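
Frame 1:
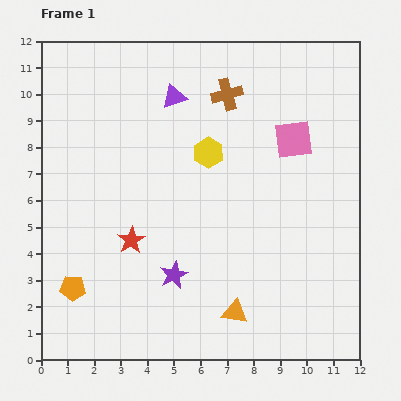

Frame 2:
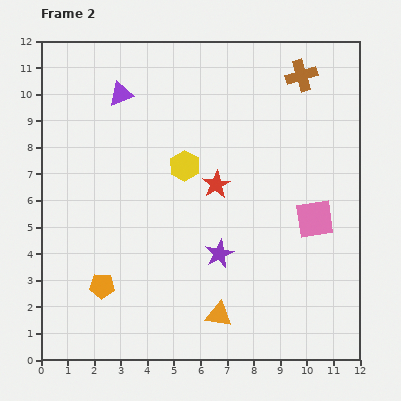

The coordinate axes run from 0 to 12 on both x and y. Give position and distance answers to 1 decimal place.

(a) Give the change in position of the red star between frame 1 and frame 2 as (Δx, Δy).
(3.2, 2.1)

The red star was at (3.4, 4.5) in frame 1 and (6.6, 6.6) in frame 2.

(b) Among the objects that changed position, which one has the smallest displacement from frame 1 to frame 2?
the orange triangle

(moved 0.6)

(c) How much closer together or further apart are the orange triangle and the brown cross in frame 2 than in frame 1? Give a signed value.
+1.3

Distance in frame 1: 8.2. Distance in frame 2: 9.5.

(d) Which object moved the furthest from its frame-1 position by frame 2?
the red star

(moved 3.8; next 3.1)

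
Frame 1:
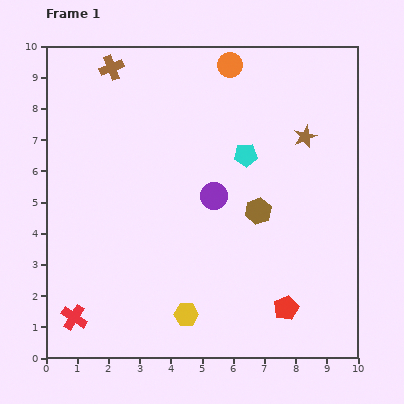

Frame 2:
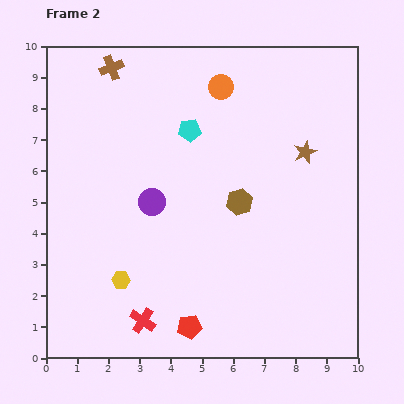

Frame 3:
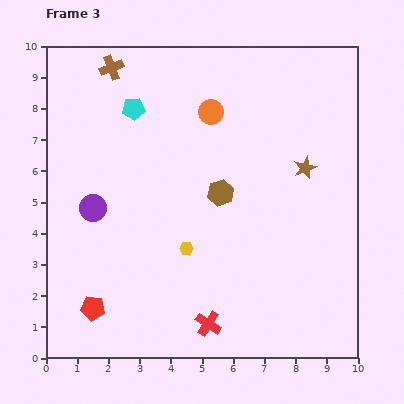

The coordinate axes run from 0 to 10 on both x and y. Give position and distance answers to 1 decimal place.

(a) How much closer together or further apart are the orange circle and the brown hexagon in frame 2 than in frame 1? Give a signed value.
-1.1

Distance in frame 1: 4.8. Distance in frame 2: 3.7.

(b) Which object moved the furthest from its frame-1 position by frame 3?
the red pentagon

(moved 6.2; next 4.3)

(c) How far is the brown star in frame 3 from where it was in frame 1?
1.0

The brown star moved from (8.3, 7.1) to (8.3, 6.1), a distance of √(0.0² + 1.0²) ≈ 1.0.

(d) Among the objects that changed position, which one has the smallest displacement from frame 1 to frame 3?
the brown star

(moved 1.0)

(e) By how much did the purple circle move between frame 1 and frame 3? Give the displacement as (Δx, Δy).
(-3.9, -0.4)

The purple circle was at (5.4, 5.2) in frame 1 and (1.5, 4.8) in frame 3.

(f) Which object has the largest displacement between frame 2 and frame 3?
the red pentagon

(moved 3.2; next 2.3)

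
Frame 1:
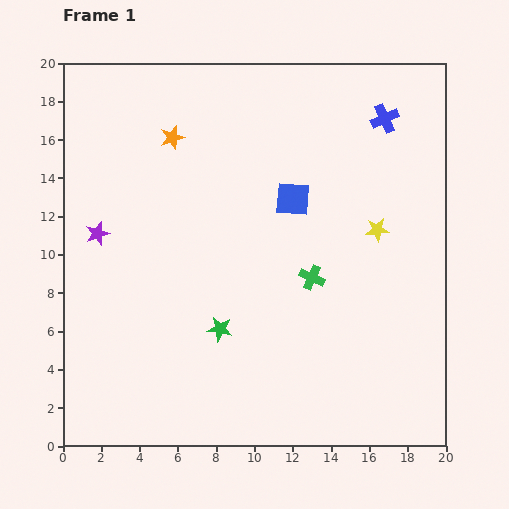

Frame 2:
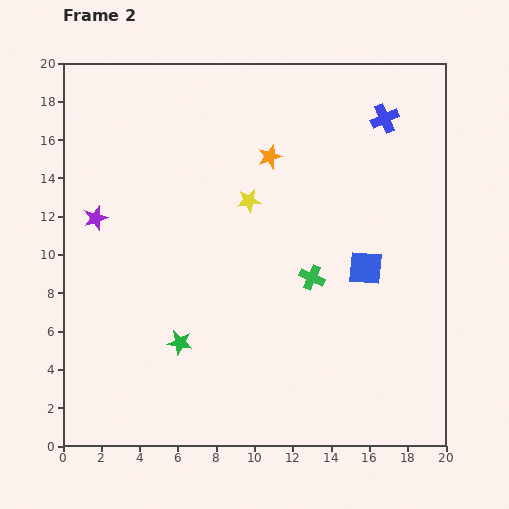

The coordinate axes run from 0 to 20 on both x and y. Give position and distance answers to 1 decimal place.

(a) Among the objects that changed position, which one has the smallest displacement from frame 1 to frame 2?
the purple star

(moved 0.8)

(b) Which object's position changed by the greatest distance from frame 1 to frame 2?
the yellow star

(moved 6.9; next 5.2)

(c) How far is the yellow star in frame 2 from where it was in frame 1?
6.9

The yellow star moved from (16.4, 11.3) to (9.7, 12.8), a distance of √(6.7² + 1.5²) ≈ 6.9.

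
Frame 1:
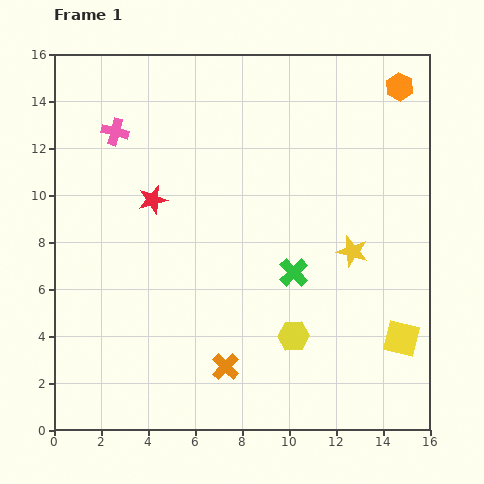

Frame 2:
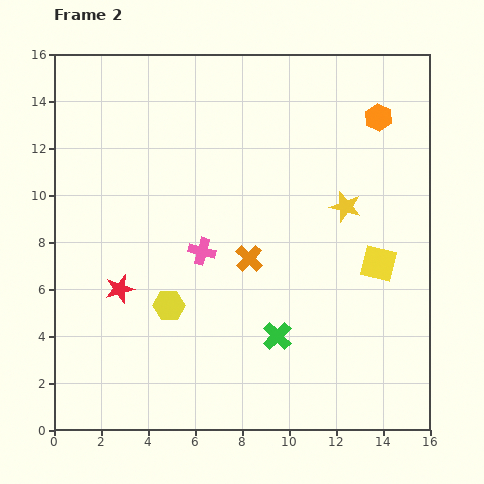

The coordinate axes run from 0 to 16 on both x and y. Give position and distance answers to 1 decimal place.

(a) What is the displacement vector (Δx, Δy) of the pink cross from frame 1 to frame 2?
(3.7, -5.1)

The pink cross was at (2.6, 12.7) in frame 1 and (6.3, 7.6) in frame 2.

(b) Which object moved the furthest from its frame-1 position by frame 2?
the pink cross

(moved 6.3; next 5.5)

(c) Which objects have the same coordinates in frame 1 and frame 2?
none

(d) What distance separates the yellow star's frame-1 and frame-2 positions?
1.9

The yellow star moved from (12.7, 7.6) to (12.4, 9.5), a distance of √(0.3² + 1.9²) ≈ 1.9.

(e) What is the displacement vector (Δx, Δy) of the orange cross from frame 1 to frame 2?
(1.0, 4.6)

The orange cross was at (7.3, 2.7) in frame 1 and (8.3, 7.3) in frame 2.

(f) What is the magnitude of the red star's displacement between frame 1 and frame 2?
4.0

The red star moved from (4.2, 9.8) to (2.8, 6.0), a distance of √(1.4² + 3.8²) ≈ 4.0.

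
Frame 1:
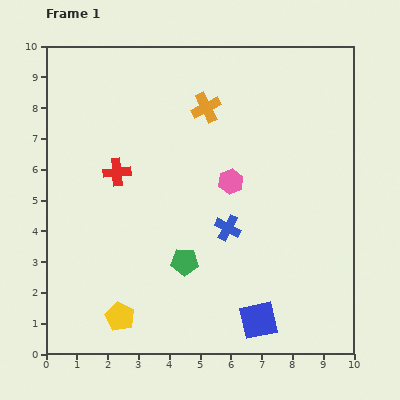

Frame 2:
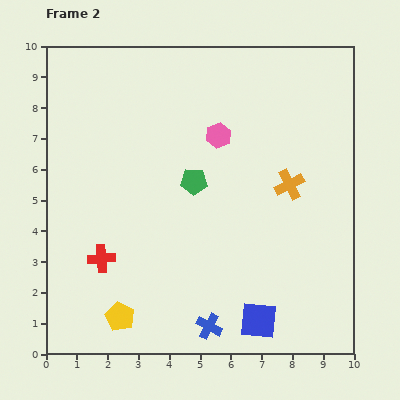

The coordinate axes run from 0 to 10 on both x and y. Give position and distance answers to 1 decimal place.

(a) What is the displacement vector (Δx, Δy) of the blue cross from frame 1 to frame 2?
(-0.6, -3.2)

The blue cross was at (5.9, 4.1) in frame 1 and (5.3, 0.9) in frame 2.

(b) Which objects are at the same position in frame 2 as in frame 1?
the yellow pentagon, the blue square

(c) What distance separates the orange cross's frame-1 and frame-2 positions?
3.7

The orange cross moved from (5.2, 8.0) to (7.9, 5.5), a distance of √(2.7² + 2.5²) ≈ 3.7.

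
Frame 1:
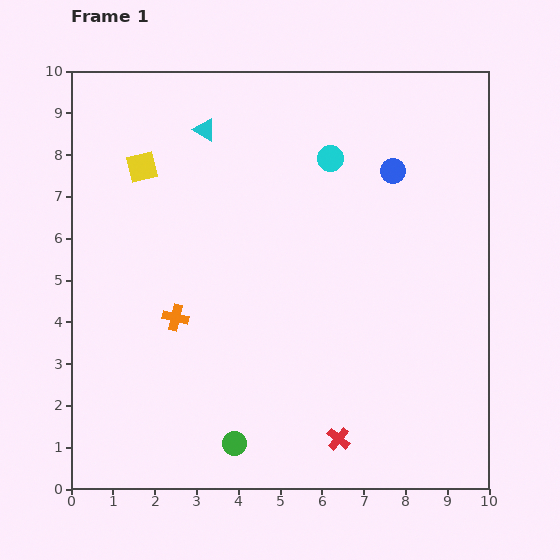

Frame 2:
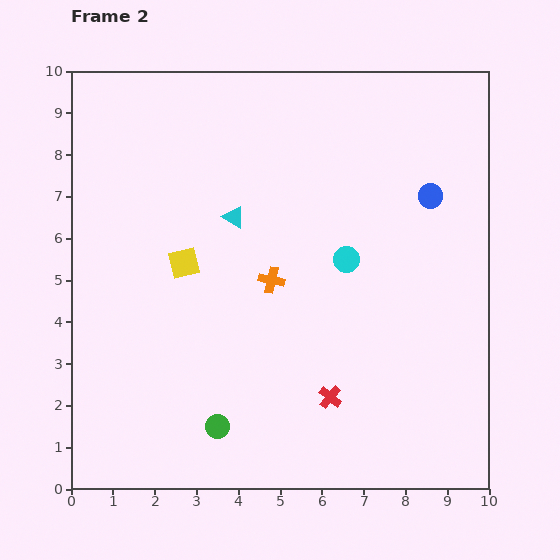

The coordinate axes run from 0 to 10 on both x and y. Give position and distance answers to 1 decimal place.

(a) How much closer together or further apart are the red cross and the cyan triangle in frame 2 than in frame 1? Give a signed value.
-3.2

Distance in frame 1: 8.1. Distance in frame 2: 4.9.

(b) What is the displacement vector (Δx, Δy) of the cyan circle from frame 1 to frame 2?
(0.4, -2.4)

The cyan circle was at (6.2, 7.9) in frame 1 and (6.6, 5.5) in frame 2.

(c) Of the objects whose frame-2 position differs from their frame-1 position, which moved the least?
the green circle

(moved 0.6)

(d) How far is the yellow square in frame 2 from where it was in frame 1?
2.5

The yellow square moved from (1.7, 7.7) to (2.7, 5.4), a distance of √(1.0² + 2.3²) ≈ 2.5.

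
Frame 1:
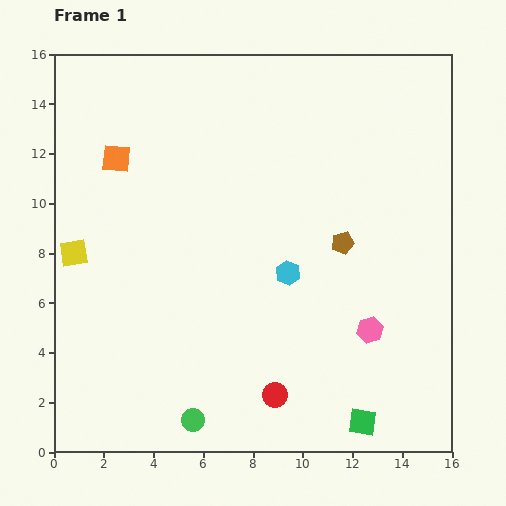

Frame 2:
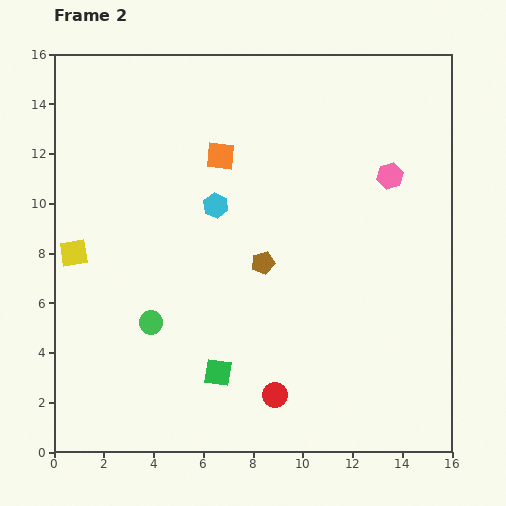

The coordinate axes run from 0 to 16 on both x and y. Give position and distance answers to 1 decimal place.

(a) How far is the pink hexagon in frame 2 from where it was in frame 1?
6.3

The pink hexagon moved from (12.7, 4.9) to (13.5, 11.1), a distance of √(0.8² + 6.2²) ≈ 6.3.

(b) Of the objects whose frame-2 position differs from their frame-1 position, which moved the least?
the brown pentagon

(moved 3.3)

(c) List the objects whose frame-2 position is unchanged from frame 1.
the red circle, the yellow square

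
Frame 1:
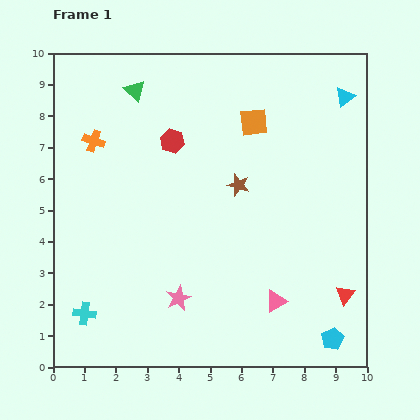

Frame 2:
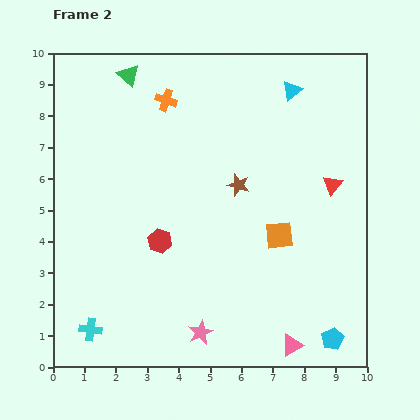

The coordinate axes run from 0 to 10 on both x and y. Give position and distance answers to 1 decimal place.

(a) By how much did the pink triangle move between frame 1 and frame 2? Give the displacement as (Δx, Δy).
(0.5, -1.4)

The pink triangle was at (7.1, 2.1) in frame 1 and (7.6, 0.7) in frame 2.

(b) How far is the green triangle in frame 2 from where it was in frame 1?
0.5

The green triangle moved from (2.6, 8.8) to (2.4, 9.3), a distance of √(0.2² + 0.5²) ≈ 0.5.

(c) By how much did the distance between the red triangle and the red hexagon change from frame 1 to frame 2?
-1.6

Distance in frame 1: 7.4. Distance in frame 2: 5.8.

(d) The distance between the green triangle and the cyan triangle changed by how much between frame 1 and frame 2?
-1.5

Distance in frame 1: 6.7. Distance in frame 2: 5.2.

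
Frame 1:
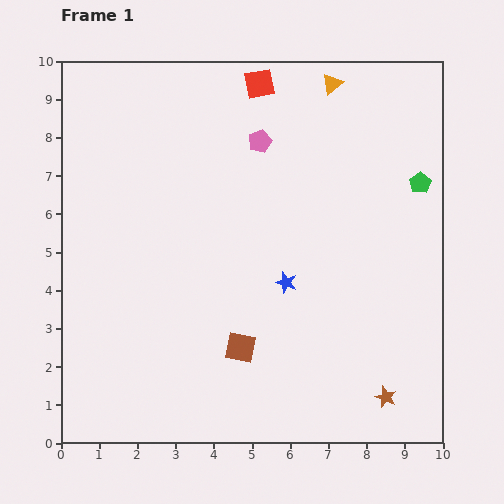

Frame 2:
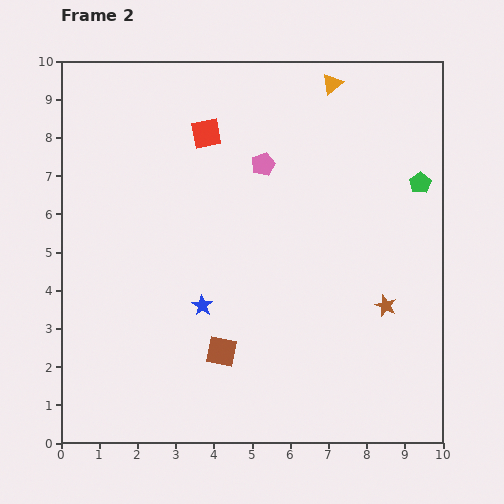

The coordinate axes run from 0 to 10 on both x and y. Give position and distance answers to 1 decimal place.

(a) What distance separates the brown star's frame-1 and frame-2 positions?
2.4

The brown star moved from (8.5, 1.2) to (8.5, 3.6), a distance of √(0.0² + 2.4²) ≈ 2.4.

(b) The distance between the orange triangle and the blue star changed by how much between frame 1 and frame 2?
+1.4

Distance in frame 1: 5.3. Distance in frame 2: 6.7.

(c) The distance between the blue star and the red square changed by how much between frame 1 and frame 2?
-0.7

Distance in frame 1: 5.2. Distance in frame 2: 4.5.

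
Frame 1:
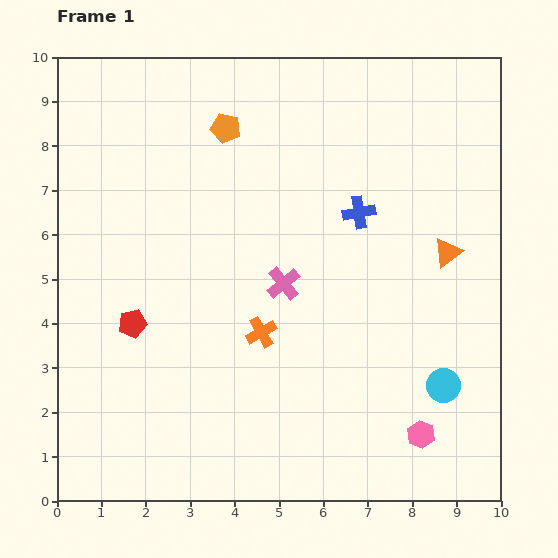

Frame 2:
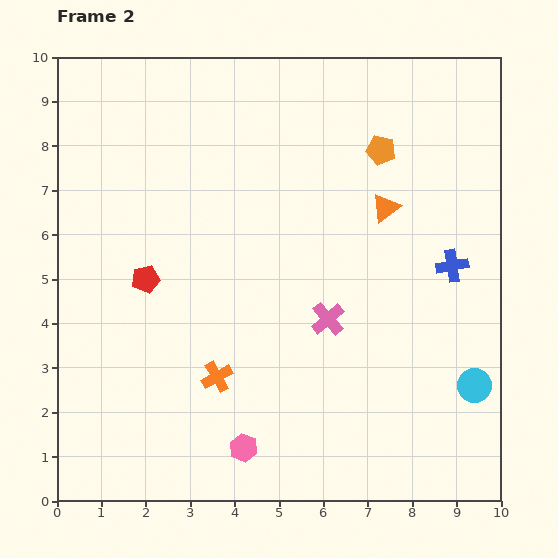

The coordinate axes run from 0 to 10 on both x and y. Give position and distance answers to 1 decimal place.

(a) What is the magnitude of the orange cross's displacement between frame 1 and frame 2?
1.4

The orange cross moved from (4.6, 3.8) to (3.6, 2.8), a distance of √(1.0² + 1.0²) ≈ 1.4.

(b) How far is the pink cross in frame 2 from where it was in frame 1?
1.3

The pink cross moved from (5.1, 4.9) to (6.1, 4.1), a distance of √(1.0² + 0.8²) ≈ 1.3.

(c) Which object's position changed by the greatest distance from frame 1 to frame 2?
the pink hexagon

(moved 4.0; next 3.5)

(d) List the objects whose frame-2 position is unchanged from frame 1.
none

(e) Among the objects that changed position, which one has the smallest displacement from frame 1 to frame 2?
the cyan circle

(moved 0.7)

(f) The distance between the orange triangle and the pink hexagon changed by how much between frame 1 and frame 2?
+2.2

Distance in frame 1: 4.1. Distance in frame 2: 6.3.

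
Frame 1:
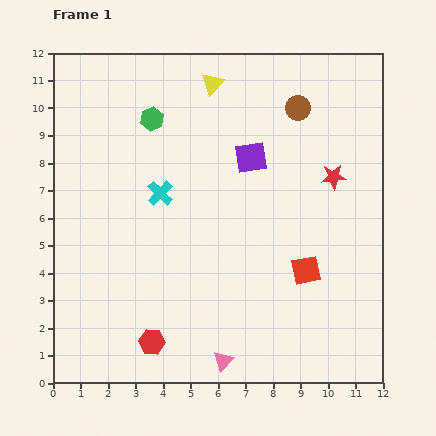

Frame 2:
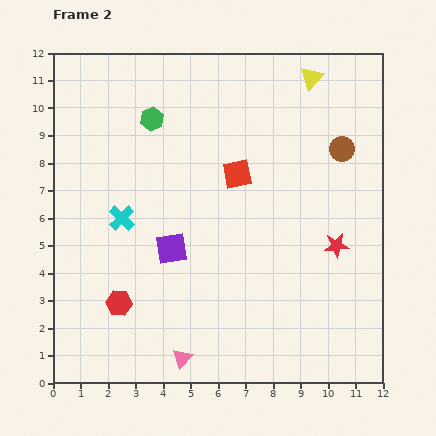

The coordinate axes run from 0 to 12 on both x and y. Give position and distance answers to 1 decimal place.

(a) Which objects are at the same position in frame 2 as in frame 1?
the green hexagon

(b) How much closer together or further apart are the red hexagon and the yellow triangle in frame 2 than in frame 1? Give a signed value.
+1.1

Distance in frame 1: 9.7. Distance in frame 2: 10.8.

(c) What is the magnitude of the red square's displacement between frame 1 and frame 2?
4.3

The red square moved from (9.2, 4.1) to (6.7, 7.6), a distance of √(2.5² + 3.5²) ≈ 4.3.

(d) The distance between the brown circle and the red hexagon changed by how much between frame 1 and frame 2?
-0.2

Distance in frame 1: 10.0. Distance in frame 2: 9.8.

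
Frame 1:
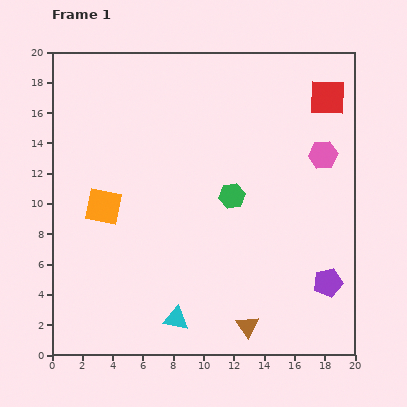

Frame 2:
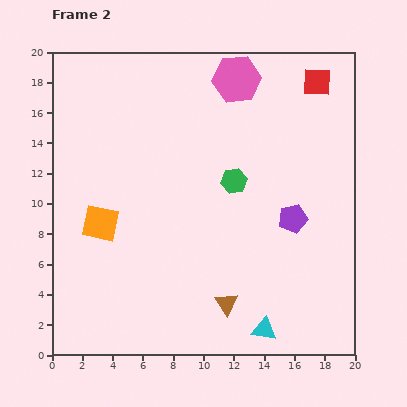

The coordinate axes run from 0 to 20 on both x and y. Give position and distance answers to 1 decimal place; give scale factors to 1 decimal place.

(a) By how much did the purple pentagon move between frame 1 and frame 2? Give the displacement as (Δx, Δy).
(-2.3, 4.2)

The purple pentagon was at (18.2, 4.8) in frame 1 and (15.9, 9.0) in frame 2.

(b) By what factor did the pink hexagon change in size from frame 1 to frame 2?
1.7×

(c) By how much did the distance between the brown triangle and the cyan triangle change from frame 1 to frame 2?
-1.7

Distance in frame 1: 4.7. Distance in frame 2: 3.0.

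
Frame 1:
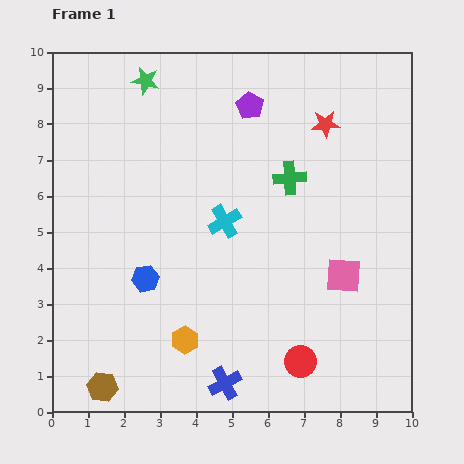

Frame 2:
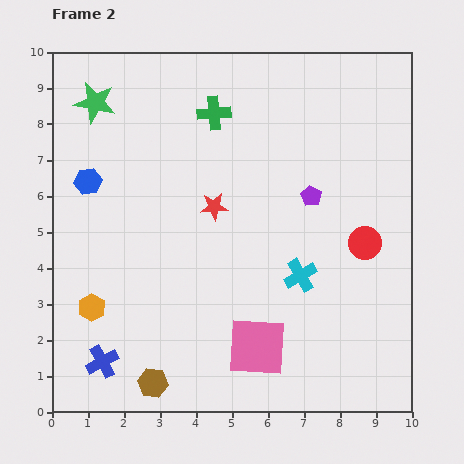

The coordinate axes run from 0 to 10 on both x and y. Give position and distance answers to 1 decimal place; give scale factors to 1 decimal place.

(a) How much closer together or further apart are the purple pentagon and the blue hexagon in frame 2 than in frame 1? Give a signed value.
+0.6

Distance in frame 1: 5.6. Distance in frame 2: 6.2.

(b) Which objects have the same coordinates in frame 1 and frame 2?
none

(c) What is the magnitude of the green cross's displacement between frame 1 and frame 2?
2.8

The green cross moved from (6.6, 6.5) to (4.5, 8.3), a distance of √(2.1² + 1.8²) ≈ 2.8.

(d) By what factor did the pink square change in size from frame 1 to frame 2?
1.7×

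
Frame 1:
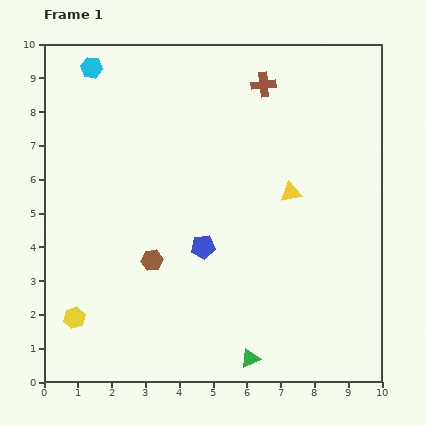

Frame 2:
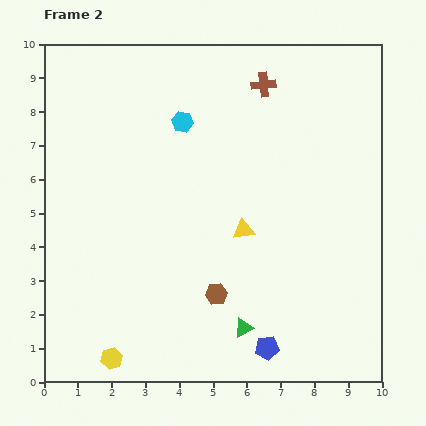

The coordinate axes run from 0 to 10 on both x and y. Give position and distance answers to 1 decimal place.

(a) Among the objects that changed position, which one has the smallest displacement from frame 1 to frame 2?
the green triangle

(moved 0.9)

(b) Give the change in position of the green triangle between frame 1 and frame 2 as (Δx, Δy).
(-0.2, 0.9)

The green triangle was at (6.1, 0.7) in frame 1 and (5.9, 1.6) in frame 2.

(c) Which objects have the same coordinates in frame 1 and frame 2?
the brown cross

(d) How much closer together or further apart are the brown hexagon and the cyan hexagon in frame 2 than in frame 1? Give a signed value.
-0.8

Distance in frame 1: 6.0. Distance in frame 2: 5.2.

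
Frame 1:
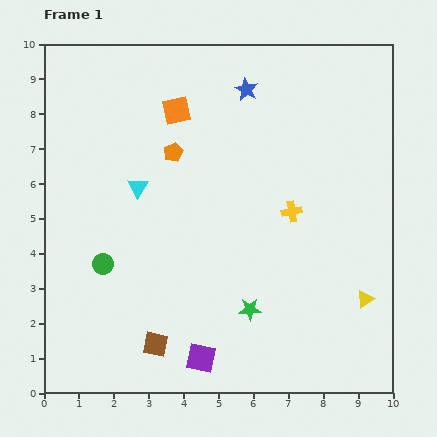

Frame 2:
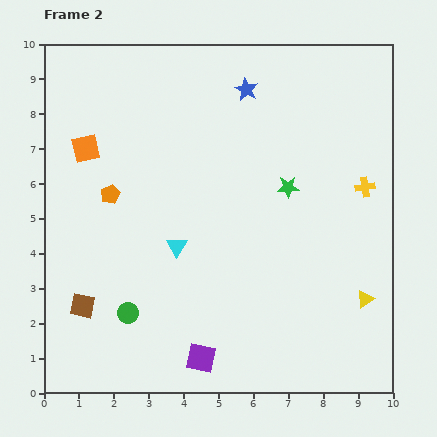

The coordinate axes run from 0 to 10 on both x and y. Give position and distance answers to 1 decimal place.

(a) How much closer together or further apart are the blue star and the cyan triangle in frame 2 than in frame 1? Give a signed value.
+0.7

Distance in frame 1: 4.2. Distance in frame 2: 4.9.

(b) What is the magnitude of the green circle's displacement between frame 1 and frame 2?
1.6

The green circle moved from (1.7, 3.7) to (2.4, 2.3), a distance of √(0.7² + 1.4²) ≈ 1.6.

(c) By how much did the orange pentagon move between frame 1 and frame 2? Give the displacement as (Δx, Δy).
(-1.8, -1.2)

The orange pentagon was at (3.7, 6.9) in frame 1 and (1.9, 5.7) in frame 2.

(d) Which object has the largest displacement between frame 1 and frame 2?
the green star

(moved 3.7; next 2.8)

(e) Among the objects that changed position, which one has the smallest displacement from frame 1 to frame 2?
the green circle

(moved 1.6)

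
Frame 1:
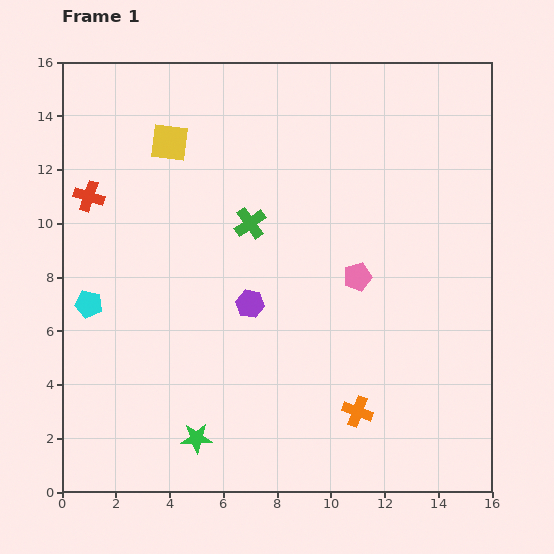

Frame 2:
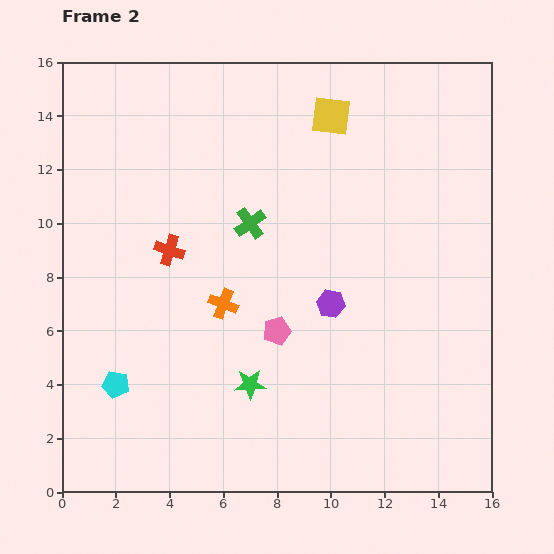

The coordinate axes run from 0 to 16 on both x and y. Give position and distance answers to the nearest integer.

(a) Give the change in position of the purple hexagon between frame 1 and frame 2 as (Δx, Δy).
(3, 0)

The purple hexagon was at (7, 7) in frame 1 and (10, 7) in frame 2.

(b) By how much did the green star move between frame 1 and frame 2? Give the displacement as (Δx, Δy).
(2, 2)

The green star was at (5, 2) in frame 1 and (7, 4) in frame 2.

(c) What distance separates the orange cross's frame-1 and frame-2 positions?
6

The orange cross moved from (11, 3) to (6, 7), a distance of √(5² + 4²) ≈ 6.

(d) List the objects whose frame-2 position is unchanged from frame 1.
the green cross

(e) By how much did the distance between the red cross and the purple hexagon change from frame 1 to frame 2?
-1

Distance in frame 1: 7. Distance in frame 2: 6.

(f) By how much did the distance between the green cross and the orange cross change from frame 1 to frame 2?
-5

Distance in frame 1: 8. Distance in frame 2: 3.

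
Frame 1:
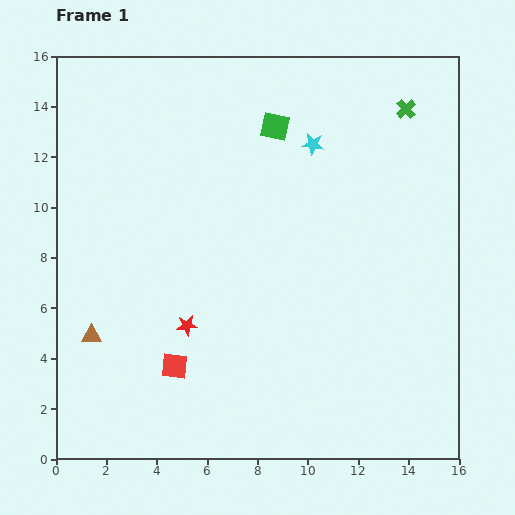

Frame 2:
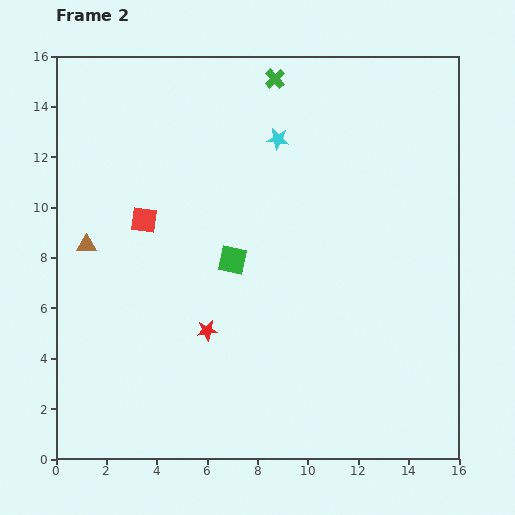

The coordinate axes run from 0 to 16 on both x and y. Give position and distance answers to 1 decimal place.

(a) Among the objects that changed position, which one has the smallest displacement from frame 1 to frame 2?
the red star

(moved 0.8)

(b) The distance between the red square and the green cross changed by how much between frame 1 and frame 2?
-6.1

Distance in frame 1: 13.7. Distance in frame 2: 7.6.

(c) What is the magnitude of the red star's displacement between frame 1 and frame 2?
0.8

The red star moved from (5.2, 5.3) to (6.0, 5.1), a distance of √(0.8² + 0.2²) ≈ 0.8.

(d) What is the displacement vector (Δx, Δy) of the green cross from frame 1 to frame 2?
(-5.2, 1.2)

The green cross was at (13.9, 13.9) in frame 1 and (8.7, 15.1) in frame 2.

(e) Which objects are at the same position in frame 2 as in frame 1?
none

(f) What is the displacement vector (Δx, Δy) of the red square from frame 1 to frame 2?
(-1.2, 5.8)

The red square was at (4.7, 3.7) in frame 1 and (3.5, 9.5) in frame 2.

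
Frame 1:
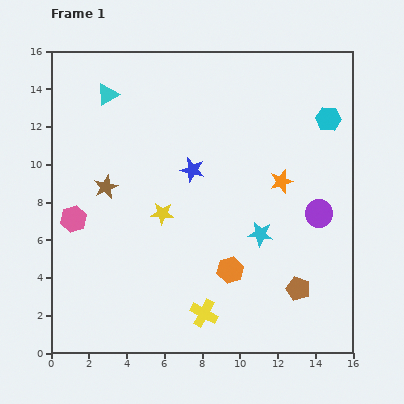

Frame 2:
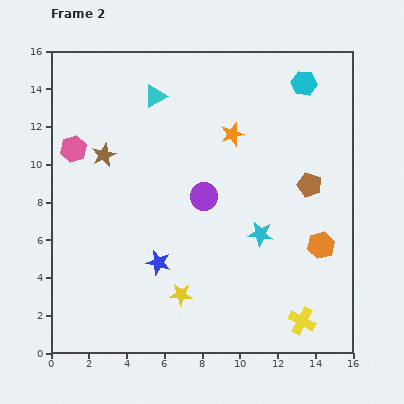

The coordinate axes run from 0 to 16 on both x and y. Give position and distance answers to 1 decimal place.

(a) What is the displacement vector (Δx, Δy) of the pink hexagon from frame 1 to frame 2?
(0.0, 3.7)

The pink hexagon was at (1.2, 7.1) in frame 1 and (1.2, 10.8) in frame 2.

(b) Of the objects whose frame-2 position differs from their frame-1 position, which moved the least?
the brown star

(moved 1.7)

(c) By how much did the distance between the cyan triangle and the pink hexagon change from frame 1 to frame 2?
-1.7

Distance in frame 1: 6.8. Distance in frame 2: 5.1.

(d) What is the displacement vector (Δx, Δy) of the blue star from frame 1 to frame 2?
(-1.8, -4.9)

The blue star was at (7.5, 9.7) in frame 1 and (5.7, 4.8) in frame 2.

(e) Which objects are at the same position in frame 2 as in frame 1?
the cyan star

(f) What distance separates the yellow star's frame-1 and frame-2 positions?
4.4

The yellow star moved from (5.9, 7.4) to (6.9, 3.1), a distance of √(1.0² + 4.3²) ≈ 4.4.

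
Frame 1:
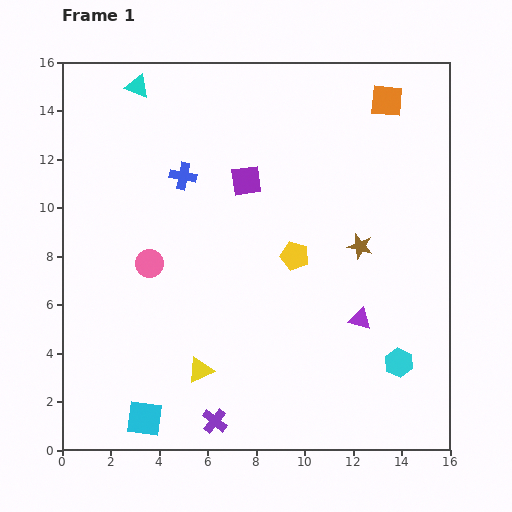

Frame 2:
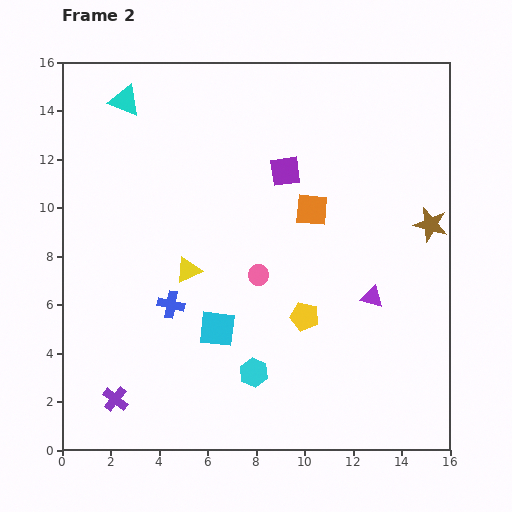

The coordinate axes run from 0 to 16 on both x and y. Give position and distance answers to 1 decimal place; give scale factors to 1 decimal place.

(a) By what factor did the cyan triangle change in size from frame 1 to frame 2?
1.3×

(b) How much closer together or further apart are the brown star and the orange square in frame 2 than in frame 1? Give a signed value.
-1.2

Distance in frame 1: 6.1. Distance in frame 2: 4.9.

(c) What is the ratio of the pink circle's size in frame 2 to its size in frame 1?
0.7×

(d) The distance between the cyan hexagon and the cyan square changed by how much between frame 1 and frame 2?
-8.4

Distance in frame 1: 10.7. Distance in frame 2: 2.3.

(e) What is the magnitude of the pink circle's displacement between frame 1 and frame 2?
4.5

The pink circle moved from (3.6, 7.7) to (8.1, 7.2), a distance of √(4.5² + 0.5²) ≈ 4.5.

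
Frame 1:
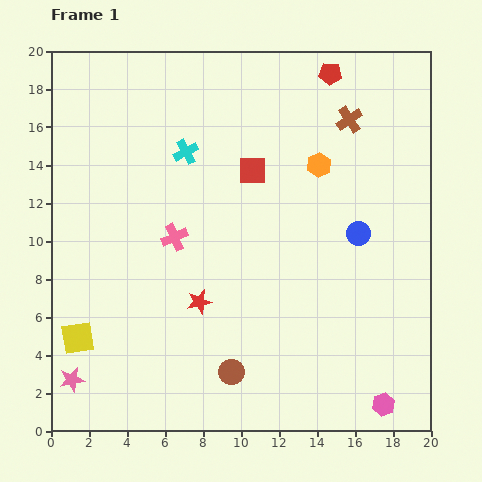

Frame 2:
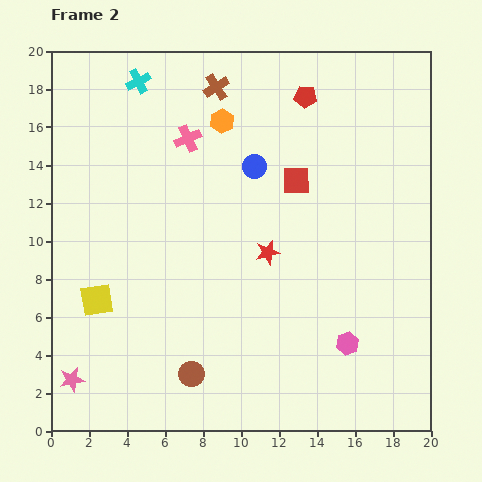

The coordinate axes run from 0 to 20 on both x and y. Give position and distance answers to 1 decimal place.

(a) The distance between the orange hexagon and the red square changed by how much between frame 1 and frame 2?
+1.5

Distance in frame 1: 3.5. Distance in frame 2: 5.0.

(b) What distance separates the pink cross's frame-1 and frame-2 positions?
5.2

The pink cross moved from (6.5, 10.2) to (7.2, 15.4), a distance of √(0.7² + 5.2²) ≈ 5.2.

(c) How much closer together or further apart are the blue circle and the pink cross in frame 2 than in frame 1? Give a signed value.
-5.9

Distance in frame 1: 9.7. Distance in frame 2: 3.8.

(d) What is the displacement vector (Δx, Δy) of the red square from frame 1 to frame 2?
(2.3, -0.5)

The red square was at (10.6, 13.7) in frame 1 and (12.9, 13.2) in frame 2.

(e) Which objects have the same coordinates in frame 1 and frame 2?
the pink star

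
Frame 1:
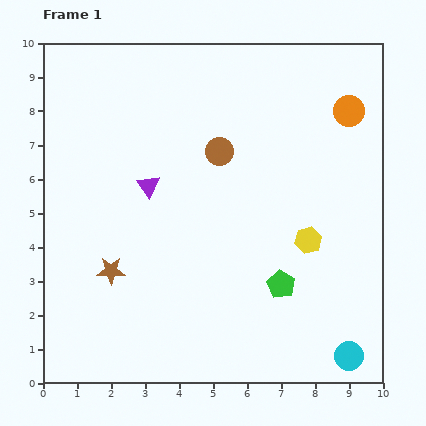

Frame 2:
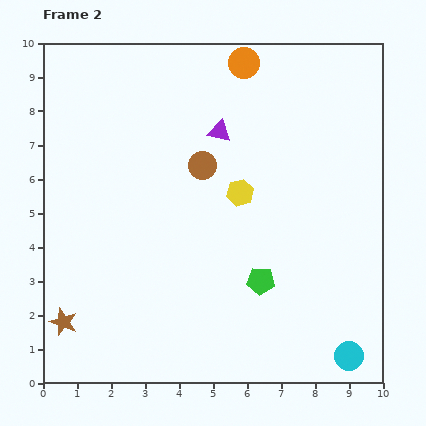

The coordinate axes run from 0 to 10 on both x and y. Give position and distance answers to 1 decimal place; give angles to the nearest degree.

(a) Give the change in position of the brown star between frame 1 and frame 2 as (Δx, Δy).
(-1.4, -1.5)

The brown star was at (2.0, 3.3) in frame 1 and (0.6, 1.8) in frame 2.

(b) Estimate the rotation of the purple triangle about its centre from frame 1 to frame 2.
41° counter-clockwise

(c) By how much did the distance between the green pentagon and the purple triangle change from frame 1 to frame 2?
-0.3

Distance in frame 1: 4.9. Distance in frame 2: 4.6.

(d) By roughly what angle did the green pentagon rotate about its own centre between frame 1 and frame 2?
26° counter-clockwise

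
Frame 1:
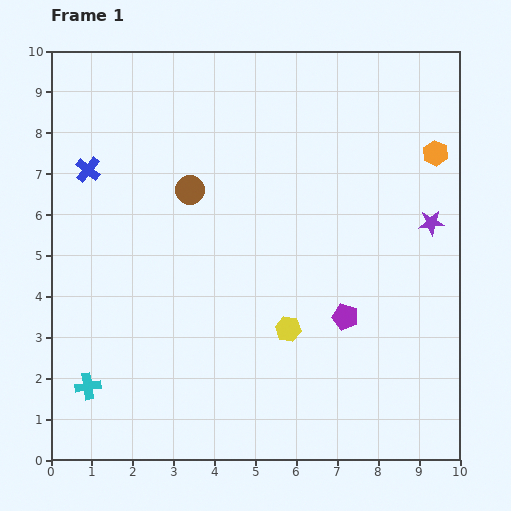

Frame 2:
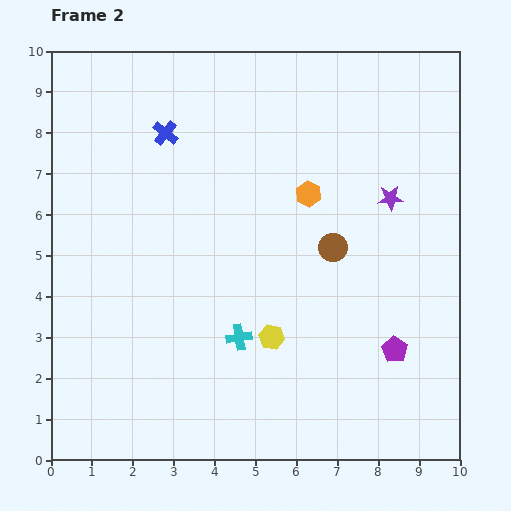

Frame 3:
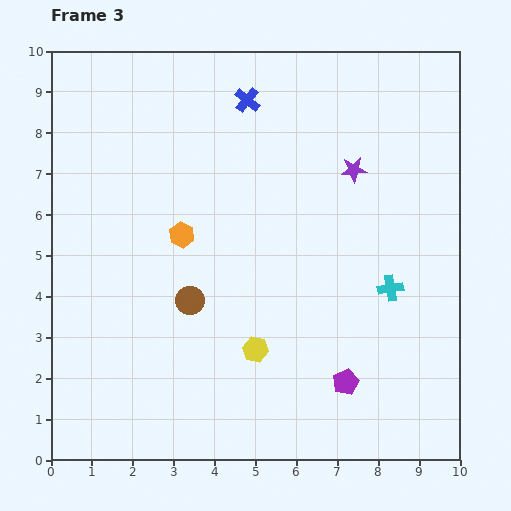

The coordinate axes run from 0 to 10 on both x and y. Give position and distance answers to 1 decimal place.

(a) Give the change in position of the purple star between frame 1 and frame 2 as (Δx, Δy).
(-1.0, 0.6)

The purple star was at (9.3, 5.8) in frame 1 and (8.3, 6.4) in frame 2.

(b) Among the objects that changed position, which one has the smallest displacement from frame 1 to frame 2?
the yellow hexagon

(moved 0.4)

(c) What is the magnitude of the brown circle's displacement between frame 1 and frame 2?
3.8

The brown circle moved from (3.4, 6.6) to (6.9, 5.2), a distance of √(3.5² + 1.4²) ≈ 3.8.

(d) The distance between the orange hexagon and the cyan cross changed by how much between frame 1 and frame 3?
-4.9

Distance in frame 1: 10.2. Distance in frame 3: 5.3.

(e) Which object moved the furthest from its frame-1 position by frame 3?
the cyan cross

(moved 7.8; next 6.5)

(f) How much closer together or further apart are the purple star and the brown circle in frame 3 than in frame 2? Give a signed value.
+3.3

Distance in frame 2: 1.8. Distance in frame 3: 5.1.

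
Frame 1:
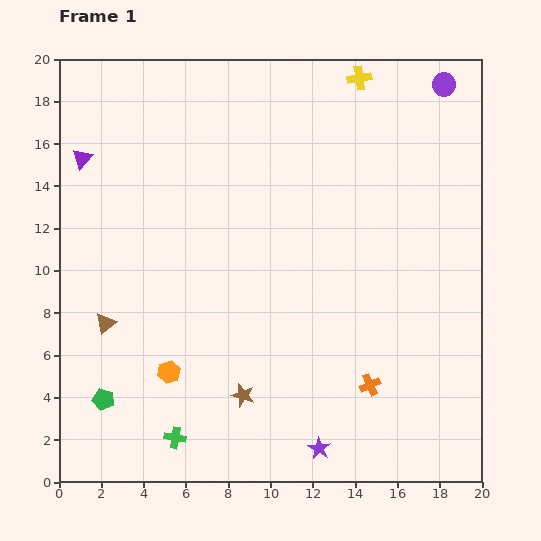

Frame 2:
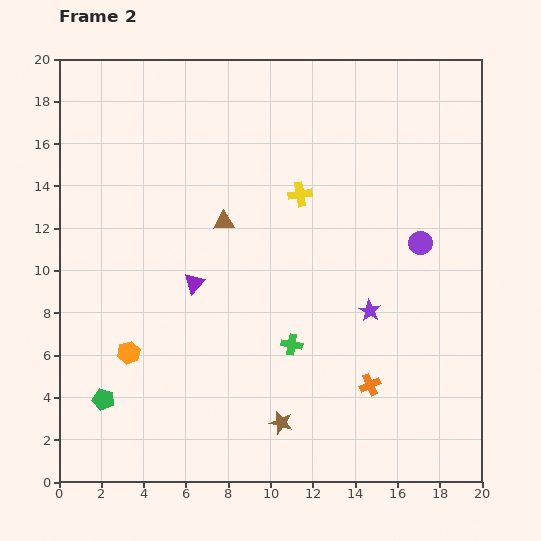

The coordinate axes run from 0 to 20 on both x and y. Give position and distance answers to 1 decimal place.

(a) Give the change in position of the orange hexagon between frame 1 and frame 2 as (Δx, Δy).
(-1.9, 0.9)

The orange hexagon was at (5.2, 5.2) in frame 1 and (3.3, 6.1) in frame 2.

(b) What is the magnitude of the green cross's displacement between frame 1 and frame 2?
7.0

The green cross moved from (5.5, 2.1) to (11.0, 6.5), a distance of √(5.5² + 4.4²) ≈ 7.0.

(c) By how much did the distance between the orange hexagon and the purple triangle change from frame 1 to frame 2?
-6.4

Distance in frame 1: 10.9. Distance in frame 2: 4.5.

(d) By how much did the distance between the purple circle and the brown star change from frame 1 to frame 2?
-6.7

Distance in frame 1: 17.5. Distance in frame 2: 10.8.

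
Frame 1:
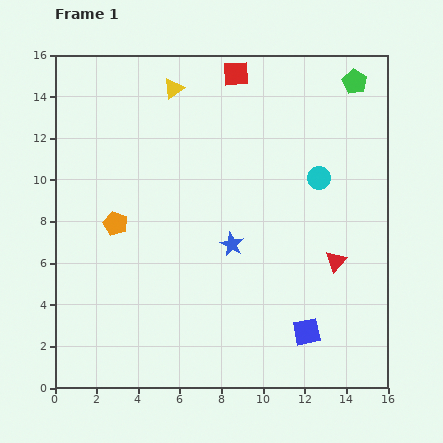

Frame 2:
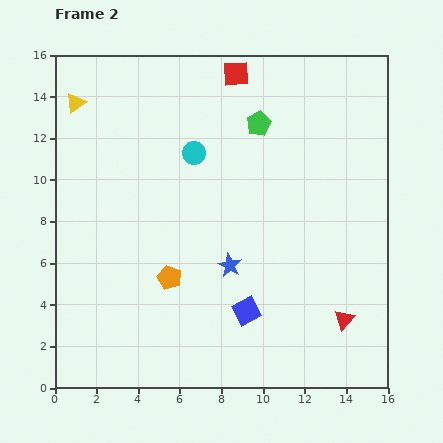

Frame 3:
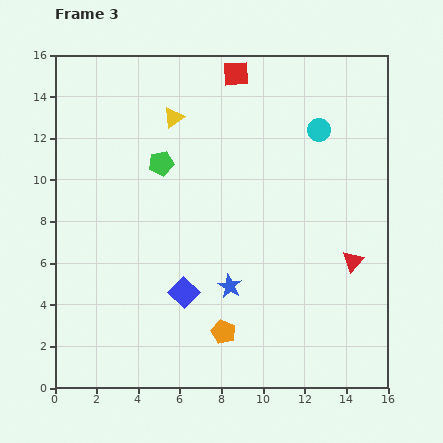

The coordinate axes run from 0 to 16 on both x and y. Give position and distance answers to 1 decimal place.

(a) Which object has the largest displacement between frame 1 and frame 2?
the cyan circle

(moved 6.1; next 5.0)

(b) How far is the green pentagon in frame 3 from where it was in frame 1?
10.1

The green pentagon moved from (14.4, 14.7) to (5.1, 10.8), a distance of √(9.3² + 3.9²) ≈ 10.1.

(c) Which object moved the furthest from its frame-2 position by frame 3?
the cyan circle

(moved 6.1; next 5.1)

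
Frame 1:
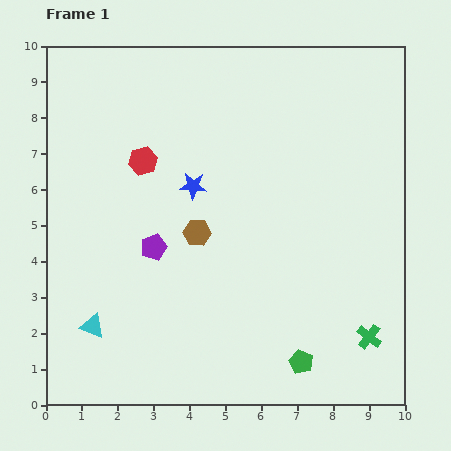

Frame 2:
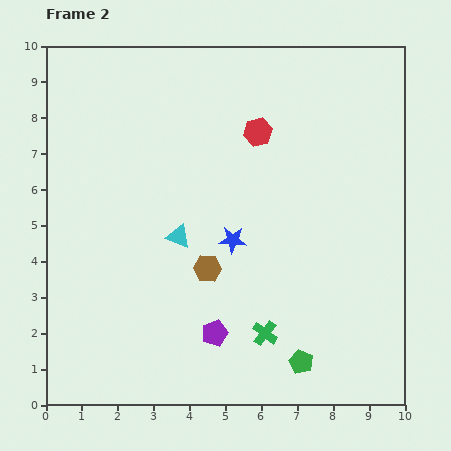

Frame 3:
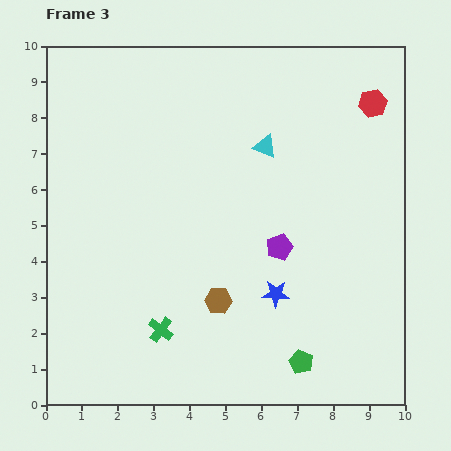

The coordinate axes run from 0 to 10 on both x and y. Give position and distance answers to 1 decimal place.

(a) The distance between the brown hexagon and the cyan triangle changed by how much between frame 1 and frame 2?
-2.7

Distance in frame 1: 3.9. Distance in frame 2: 1.2.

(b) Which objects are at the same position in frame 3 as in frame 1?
the green pentagon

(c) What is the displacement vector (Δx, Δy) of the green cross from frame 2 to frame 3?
(-2.9, 0.1)

The green cross was at (6.1, 2.0) in frame 2 and (3.2, 2.1) in frame 3.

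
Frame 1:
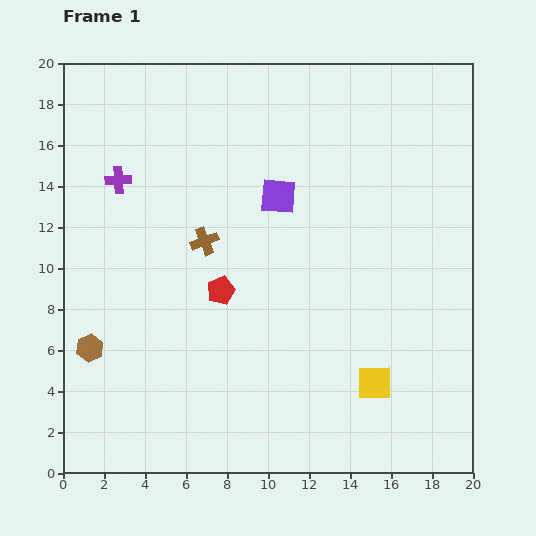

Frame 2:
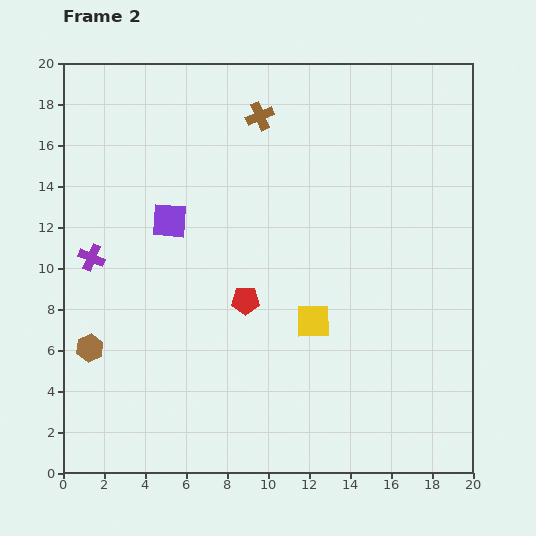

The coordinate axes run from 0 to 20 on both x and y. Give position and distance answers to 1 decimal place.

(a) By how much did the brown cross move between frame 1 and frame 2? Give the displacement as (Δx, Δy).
(2.7, 6.1)

The brown cross was at (6.9, 11.3) in frame 1 and (9.6, 17.4) in frame 2.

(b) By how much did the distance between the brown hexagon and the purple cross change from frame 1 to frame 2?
-3.9

Distance in frame 1: 8.3. Distance in frame 2: 4.4.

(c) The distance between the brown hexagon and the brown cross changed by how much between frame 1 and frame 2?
+6.4

Distance in frame 1: 7.6. Distance in frame 2: 14.0.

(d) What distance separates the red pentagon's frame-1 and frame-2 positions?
1.3

The red pentagon moved from (7.7, 8.9) to (8.9, 8.4), a distance of √(1.2² + 0.5²) ≈ 1.3.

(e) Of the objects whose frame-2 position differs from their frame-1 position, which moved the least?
the red pentagon

(moved 1.3)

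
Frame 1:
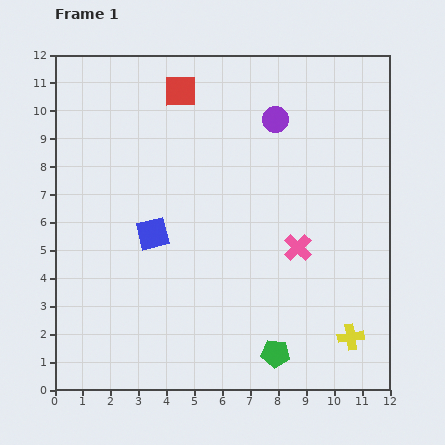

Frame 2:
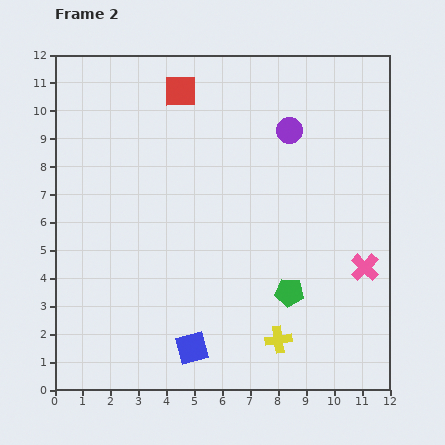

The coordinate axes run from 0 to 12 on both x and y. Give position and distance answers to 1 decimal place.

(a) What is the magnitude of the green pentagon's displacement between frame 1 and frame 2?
2.3

The green pentagon moved from (7.9, 1.3) to (8.4, 3.5), a distance of √(0.5² + 2.2²) ≈ 2.3.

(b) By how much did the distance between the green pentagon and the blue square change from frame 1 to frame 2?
-2.2

Distance in frame 1: 6.2. Distance in frame 2: 4.0.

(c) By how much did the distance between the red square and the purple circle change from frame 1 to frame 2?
+0.6

Distance in frame 1: 3.5. Distance in frame 2: 4.1.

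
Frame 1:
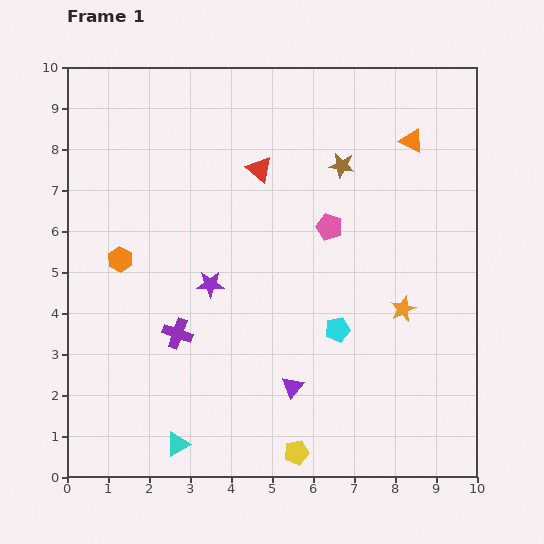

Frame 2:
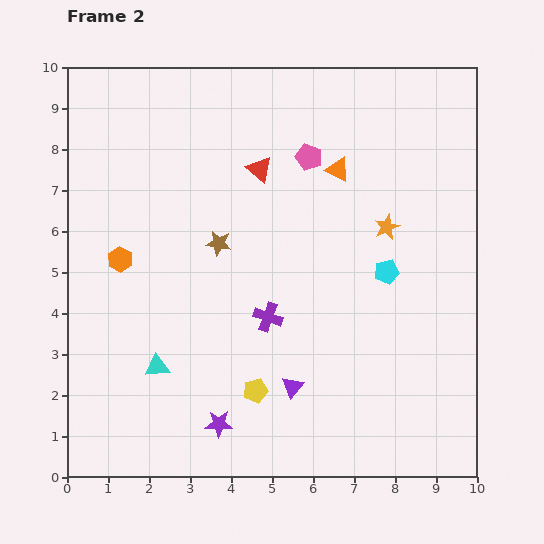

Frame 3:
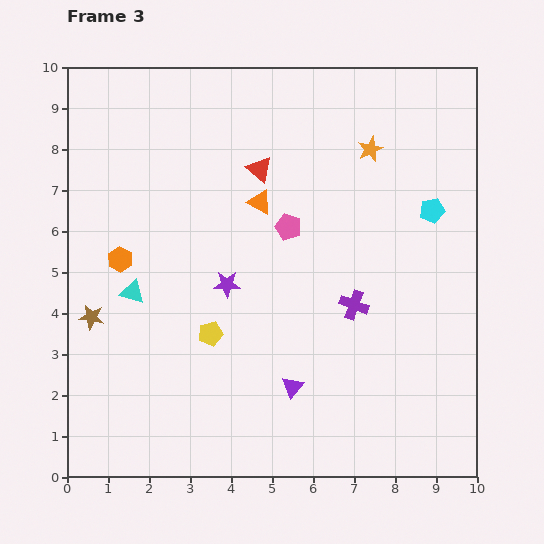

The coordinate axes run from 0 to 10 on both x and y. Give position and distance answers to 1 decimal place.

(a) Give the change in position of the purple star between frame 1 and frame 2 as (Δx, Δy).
(0.2, -3.4)

The purple star was at (3.5, 4.7) in frame 1 and (3.7, 1.3) in frame 2.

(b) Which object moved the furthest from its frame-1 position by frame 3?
the brown star

(moved 7.1; next 4.4)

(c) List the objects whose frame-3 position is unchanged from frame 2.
the red triangle, the purple triangle, the orange hexagon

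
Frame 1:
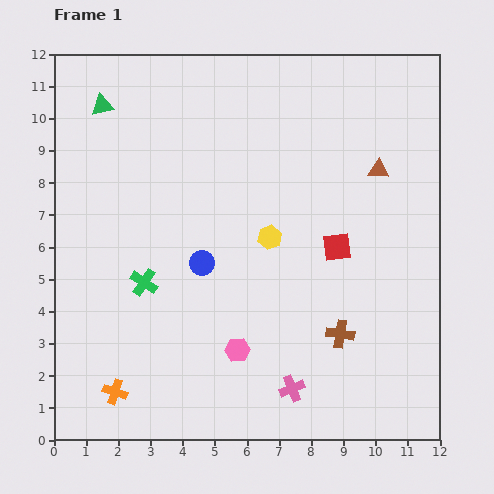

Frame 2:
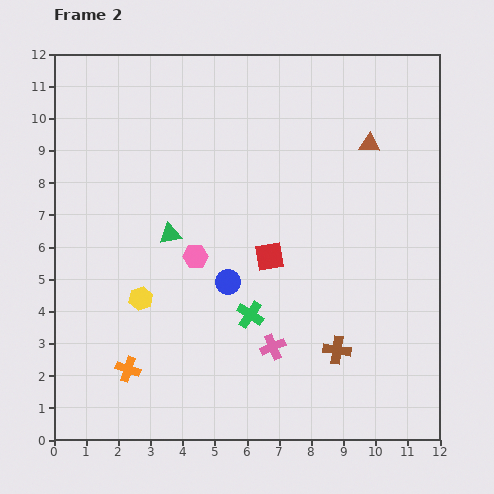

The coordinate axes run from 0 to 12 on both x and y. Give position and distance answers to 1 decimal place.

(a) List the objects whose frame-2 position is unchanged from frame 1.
none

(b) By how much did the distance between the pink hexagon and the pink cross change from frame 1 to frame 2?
+1.6

Distance in frame 1: 2.1. Distance in frame 2: 3.7.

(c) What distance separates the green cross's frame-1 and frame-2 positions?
3.4

The green cross moved from (2.8, 4.9) to (6.1, 3.9), a distance of √(3.3² + 1.0²) ≈ 3.4.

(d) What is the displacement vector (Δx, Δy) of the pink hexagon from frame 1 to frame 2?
(-1.3, 2.9)

The pink hexagon was at (5.7, 2.8) in frame 1 and (4.4, 5.7) in frame 2.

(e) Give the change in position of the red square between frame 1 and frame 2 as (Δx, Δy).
(-2.1, -0.3)

The red square was at (8.8, 6.0) in frame 1 and (6.7, 5.7) in frame 2.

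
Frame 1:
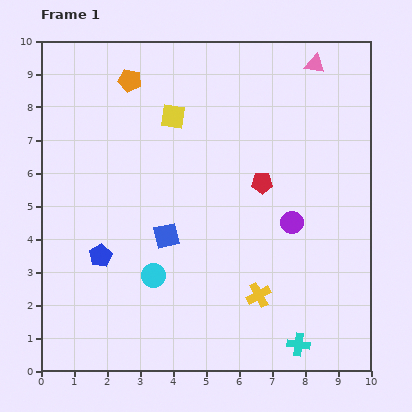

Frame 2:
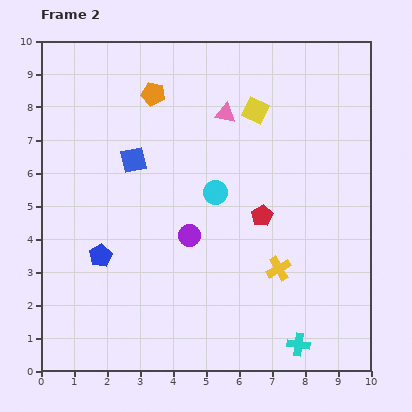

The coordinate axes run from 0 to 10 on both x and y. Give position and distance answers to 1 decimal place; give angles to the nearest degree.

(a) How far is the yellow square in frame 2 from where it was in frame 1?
2.5

The yellow square moved from (4.0, 7.7) to (6.5, 7.9), a distance of √(2.5² + 0.2²) ≈ 2.5.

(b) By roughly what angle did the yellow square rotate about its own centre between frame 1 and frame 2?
18° clockwise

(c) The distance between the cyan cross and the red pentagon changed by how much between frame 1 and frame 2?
-0.9

Distance in frame 1: 5.0. Distance in frame 2: 4.1.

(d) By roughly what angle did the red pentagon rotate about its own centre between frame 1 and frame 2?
30° counter-clockwise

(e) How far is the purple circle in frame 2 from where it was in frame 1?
3.1

The purple circle moved from (7.6, 4.5) to (4.5, 4.1), a distance of √(3.1² + 0.4²) ≈ 3.1.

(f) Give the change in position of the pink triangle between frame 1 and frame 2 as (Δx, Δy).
(-2.7, -1.5)

The pink triangle was at (8.3, 9.3) in frame 1 and (5.6, 7.8) in frame 2.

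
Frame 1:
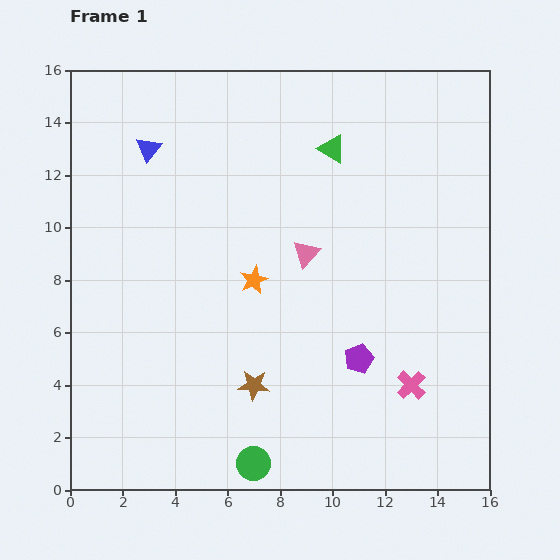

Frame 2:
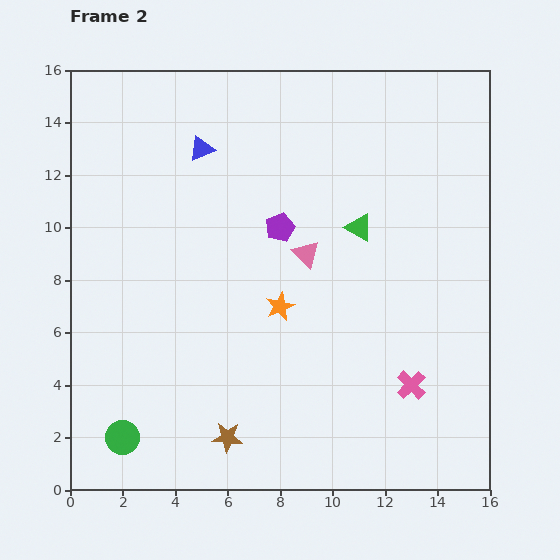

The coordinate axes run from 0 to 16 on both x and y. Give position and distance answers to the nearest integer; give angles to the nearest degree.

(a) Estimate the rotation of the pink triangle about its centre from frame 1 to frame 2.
28° counter-clockwise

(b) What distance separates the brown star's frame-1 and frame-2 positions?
2

The brown star moved from (7, 4) to (6, 2), a distance of √(1² + 2²) ≈ 2.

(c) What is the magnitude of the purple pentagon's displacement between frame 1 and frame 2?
6

The purple pentagon moved from (11, 5) to (8, 10), a distance of √(3² + 5²) ≈ 6.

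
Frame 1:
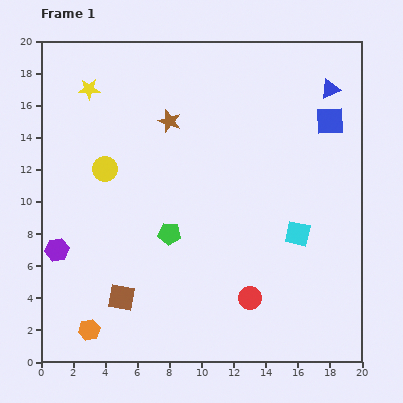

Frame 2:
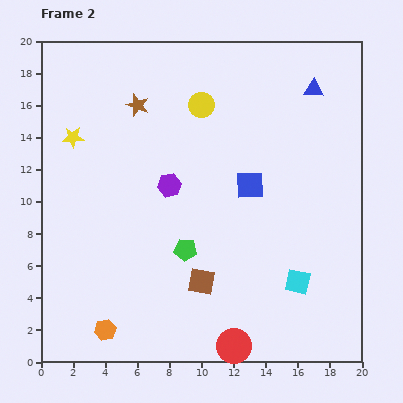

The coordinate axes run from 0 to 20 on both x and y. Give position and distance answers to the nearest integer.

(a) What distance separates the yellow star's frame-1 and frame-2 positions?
3

The yellow star moved from (3, 17) to (2, 14), a distance of √(1² + 3²) ≈ 3.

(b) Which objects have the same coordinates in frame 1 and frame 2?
none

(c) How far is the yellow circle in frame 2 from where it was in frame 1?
7

The yellow circle moved from (4, 12) to (10, 16), a distance of √(6² + 4²) ≈ 7.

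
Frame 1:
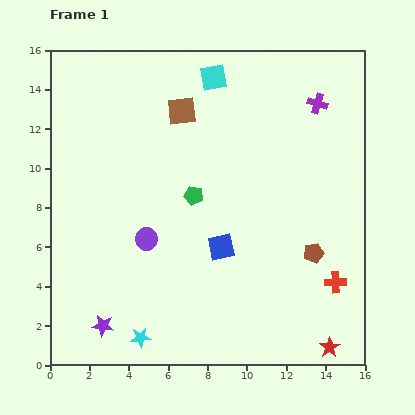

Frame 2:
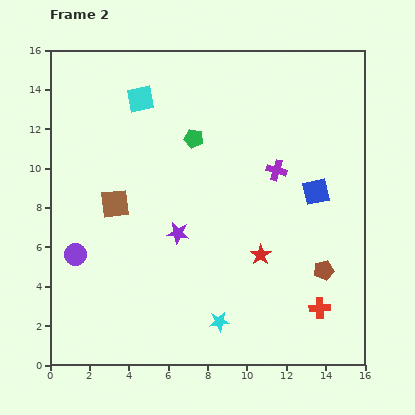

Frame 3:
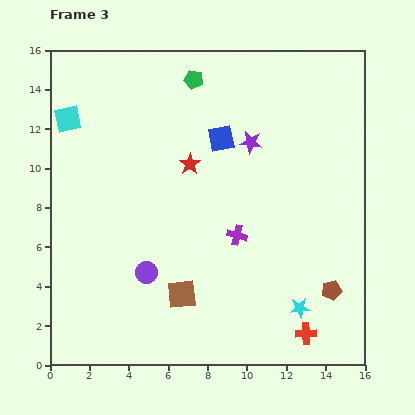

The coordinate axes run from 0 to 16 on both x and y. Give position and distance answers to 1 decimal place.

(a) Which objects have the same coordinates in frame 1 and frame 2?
none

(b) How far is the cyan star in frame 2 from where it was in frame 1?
4.1

The cyan star moved from (4.6, 1.4) to (8.6, 2.2), a distance of √(4.0² + 0.8²) ≈ 4.1.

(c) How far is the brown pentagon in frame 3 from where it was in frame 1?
2.1

The brown pentagon moved from (13.4, 5.7) to (14.3, 3.8), a distance of √(0.9² + 1.9²) ≈ 2.1.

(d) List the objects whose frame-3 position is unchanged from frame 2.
none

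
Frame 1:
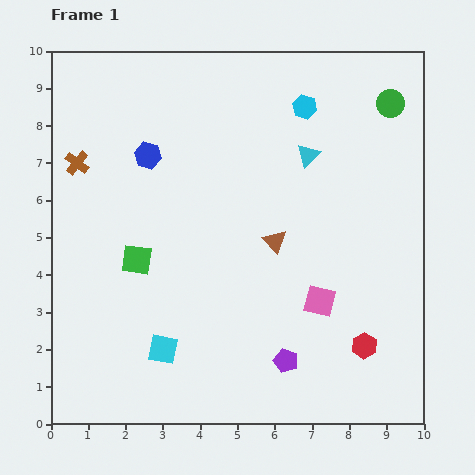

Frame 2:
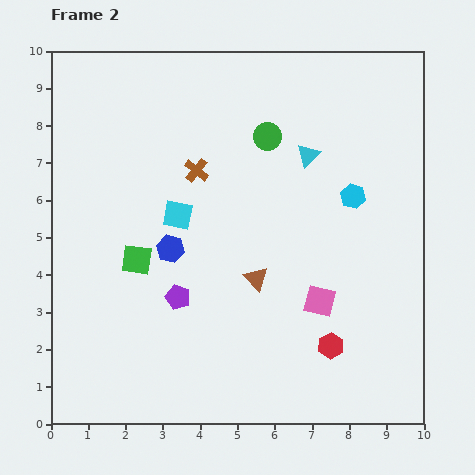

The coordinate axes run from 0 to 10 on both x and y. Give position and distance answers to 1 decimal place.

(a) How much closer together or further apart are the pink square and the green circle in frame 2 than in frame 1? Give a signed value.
-1.0

Distance in frame 1: 5.6. Distance in frame 2: 4.6.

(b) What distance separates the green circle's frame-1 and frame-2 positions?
3.4

The green circle moved from (9.1, 8.6) to (5.8, 7.7), a distance of √(3.3² + 0.9²) ≈ 3.4.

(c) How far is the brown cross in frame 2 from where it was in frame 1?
3.2

The brown cross moved from (0.7, 7.0) to (3.9, 6.8), a distance of √(3.2² + 0.2²) ≈ 3.2.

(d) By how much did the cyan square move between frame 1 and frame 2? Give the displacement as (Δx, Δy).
(0.4, 3.6)

The cyan square was at (3.0, 2.0) in frame 1 and (3.4, 5.6) in frame 2.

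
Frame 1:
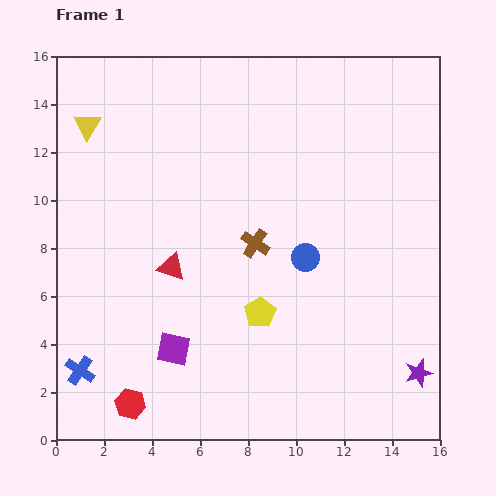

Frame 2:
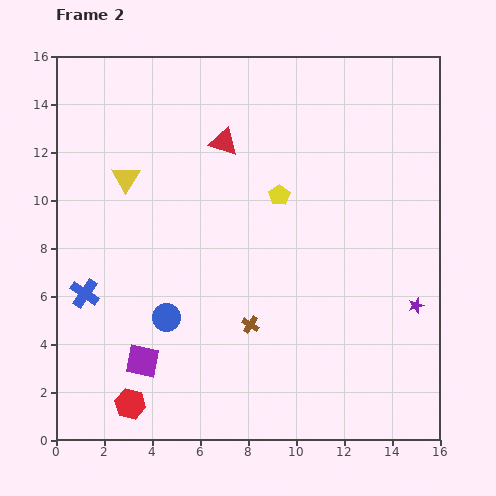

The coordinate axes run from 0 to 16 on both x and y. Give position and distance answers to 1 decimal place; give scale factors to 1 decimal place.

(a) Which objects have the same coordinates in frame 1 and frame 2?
the red hexagon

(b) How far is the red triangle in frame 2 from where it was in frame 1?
5.6

The red triangle moved from (4.8, 7.2) to (7.0, 12.4), a distance of √(2.2² + 5.2²) ≈ 5.6.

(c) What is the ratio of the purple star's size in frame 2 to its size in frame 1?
0.6×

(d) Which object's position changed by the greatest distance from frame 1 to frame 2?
the blue circle

(moved 6.3; next 5.6)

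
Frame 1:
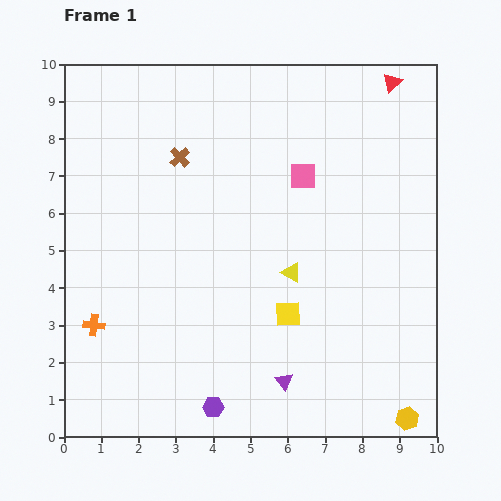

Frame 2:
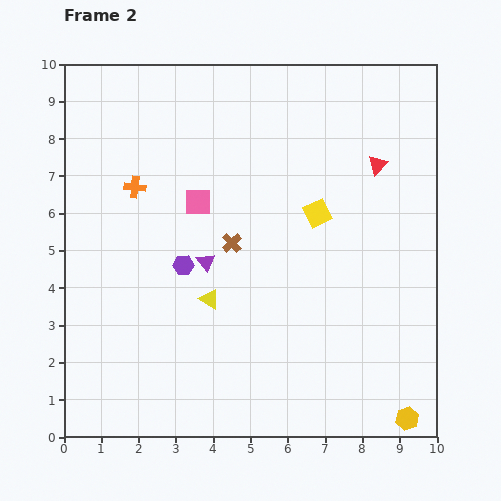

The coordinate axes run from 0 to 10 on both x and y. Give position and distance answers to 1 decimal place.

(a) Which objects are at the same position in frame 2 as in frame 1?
the yellow hexagon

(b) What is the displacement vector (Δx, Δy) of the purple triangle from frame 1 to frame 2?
(-2.1, 3.2)

The purple triangle was at (5.9, 1.5) in frame 1 and (3.8, 4.7) in frame 2.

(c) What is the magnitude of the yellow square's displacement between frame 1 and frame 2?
2.8

The yellow square moved from (6.0, 3.3) to (6.8, 6.0), a distance of √(0.8² + 2.7²) ≈ 2.8.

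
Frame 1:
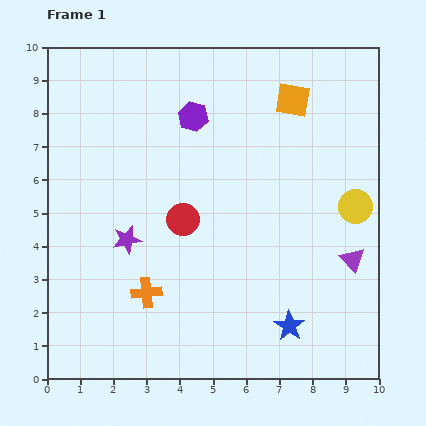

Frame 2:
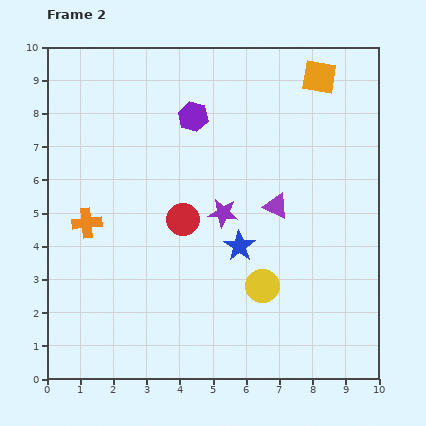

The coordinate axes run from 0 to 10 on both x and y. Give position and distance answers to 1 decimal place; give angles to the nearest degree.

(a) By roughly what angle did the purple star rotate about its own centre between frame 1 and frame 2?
18° clockwise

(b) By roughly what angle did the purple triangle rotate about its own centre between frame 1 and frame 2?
21° counter-clockwise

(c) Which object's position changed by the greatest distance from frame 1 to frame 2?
the yellow circle

(moved 3.7; next 3.0)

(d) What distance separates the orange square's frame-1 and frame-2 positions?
1.1

The orange square moved from (7.4, 8.4) to (8.2, 9.1), a distance of √(0.8² + 0.7²) ≈ 1.1.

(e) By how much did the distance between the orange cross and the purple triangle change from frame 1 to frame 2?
-0.6

Distance in frame 1: 6.3. Distance in frame 2: 5.7.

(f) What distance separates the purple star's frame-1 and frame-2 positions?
3.0

The purple star moved from (2.4, 4.2) to (5.3, 5.0), a distance of √(2.9² + 0.8²) ≈ 3.0.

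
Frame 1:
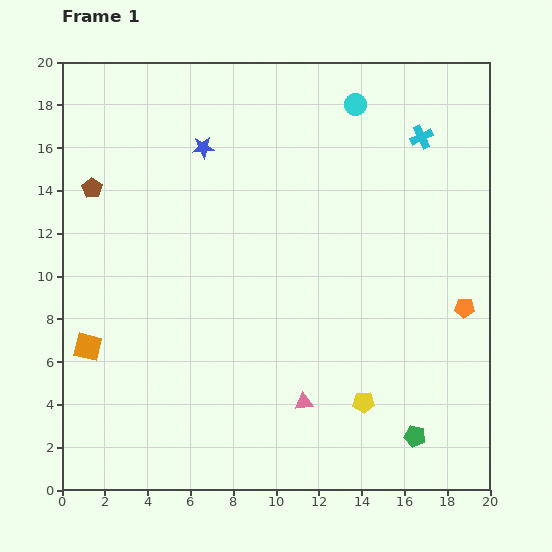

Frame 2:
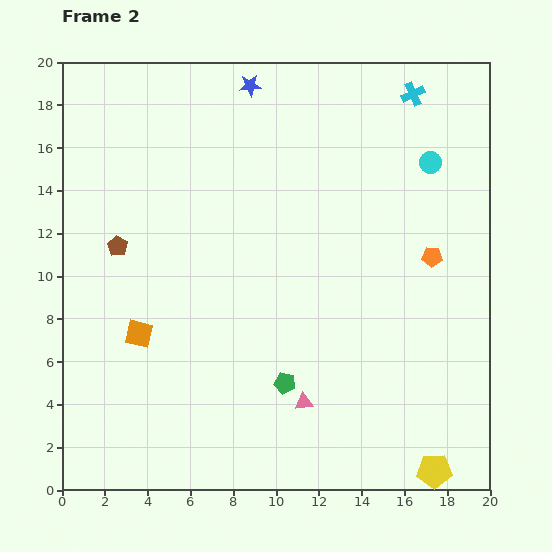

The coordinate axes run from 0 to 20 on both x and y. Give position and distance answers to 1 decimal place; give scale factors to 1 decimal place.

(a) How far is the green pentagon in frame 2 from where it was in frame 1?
6.6

The green pentagon moved from (16.5, 2.5) to (10.4, 5.0), a distance of √(6.1² + 2.5²) ≈ 6.6.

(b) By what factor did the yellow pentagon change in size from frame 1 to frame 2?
1.6×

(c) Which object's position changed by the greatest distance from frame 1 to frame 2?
the green pentagon

(moved 6.6; next 4.6)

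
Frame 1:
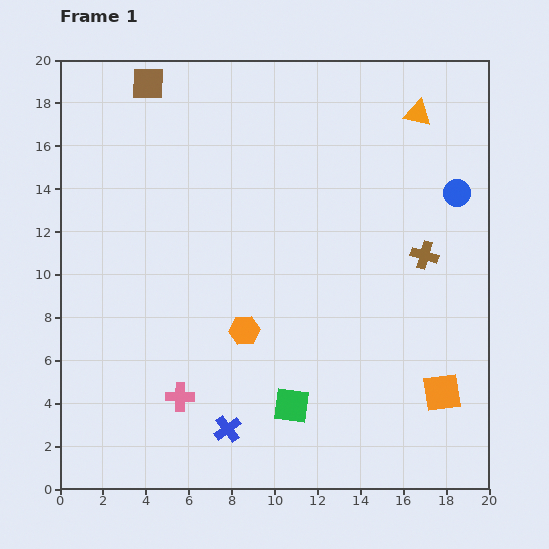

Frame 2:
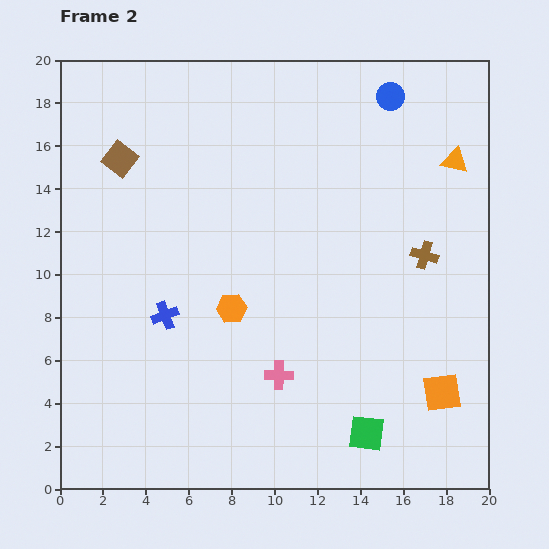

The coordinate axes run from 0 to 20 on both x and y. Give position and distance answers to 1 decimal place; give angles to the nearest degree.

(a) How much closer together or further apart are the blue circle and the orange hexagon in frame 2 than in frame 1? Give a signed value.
+0.6

Distance in frame 1: 11.8. Distance in frame 2: 12.4.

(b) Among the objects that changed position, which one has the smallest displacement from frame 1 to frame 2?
the orange hexagon

(moved 1.2)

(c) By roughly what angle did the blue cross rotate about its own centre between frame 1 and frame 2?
16° clockwise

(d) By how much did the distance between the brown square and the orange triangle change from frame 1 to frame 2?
+2.9

Distance in frame 1: 12.7. Distance in frame 2: 15.6.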